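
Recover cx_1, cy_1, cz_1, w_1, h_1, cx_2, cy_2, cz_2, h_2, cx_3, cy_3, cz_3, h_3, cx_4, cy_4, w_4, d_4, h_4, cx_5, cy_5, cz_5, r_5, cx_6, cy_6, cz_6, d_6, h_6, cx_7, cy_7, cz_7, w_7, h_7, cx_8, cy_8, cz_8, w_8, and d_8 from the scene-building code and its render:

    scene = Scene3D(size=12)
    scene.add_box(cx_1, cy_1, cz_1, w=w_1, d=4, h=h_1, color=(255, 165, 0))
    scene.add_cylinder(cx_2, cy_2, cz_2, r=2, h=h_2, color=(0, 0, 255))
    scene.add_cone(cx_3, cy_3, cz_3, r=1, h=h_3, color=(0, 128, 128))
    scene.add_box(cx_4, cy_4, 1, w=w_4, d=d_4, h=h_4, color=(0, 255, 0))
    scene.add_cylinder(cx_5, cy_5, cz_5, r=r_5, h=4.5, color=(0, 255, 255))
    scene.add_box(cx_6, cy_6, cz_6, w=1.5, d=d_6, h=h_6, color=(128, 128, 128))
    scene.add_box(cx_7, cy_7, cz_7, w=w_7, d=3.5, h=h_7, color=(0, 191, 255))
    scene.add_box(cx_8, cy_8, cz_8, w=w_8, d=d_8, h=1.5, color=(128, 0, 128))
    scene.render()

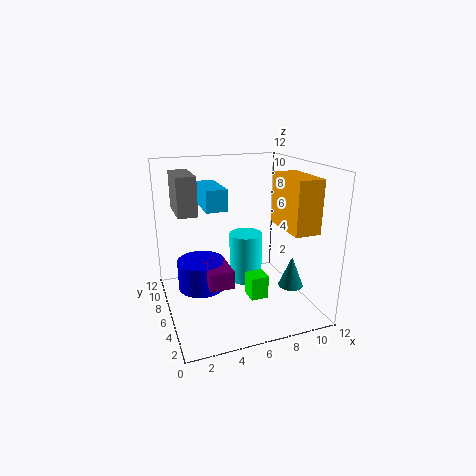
cx_1 = 8.5; cy_1 = 1; cz_1 = 7.5; w_1 = 2; h_1 = 4; cx_2 = 3; cy_2 = 7; cz_2 = 1.5; h_2 = 2.5; cx_3 = 9.5; cy_3 = 3; cz_3 = 2.5; h_3 = 2.5; cx_4 = 6.5; cy_4 = 4; w_4 = 1.5; d_4 = 1.5; h_4 = 2; cx_5 = 7.5; cy_5 = 8; cz_5 = 1; r_5 = 1.5; cx_6 = 1; cy_6 = 5; cz_6 = 8.5; d_6 = 3.5; h_6 = 3; cx_7 = 2.5; cy_7 = 2.5; cz_7 = 9.5; w_7 = 1.5; h_7 = 1.5; cx_8 = 3; cy_8 = 4; cz_8 = 2.5; w_8 = 2; d_8 = 3.5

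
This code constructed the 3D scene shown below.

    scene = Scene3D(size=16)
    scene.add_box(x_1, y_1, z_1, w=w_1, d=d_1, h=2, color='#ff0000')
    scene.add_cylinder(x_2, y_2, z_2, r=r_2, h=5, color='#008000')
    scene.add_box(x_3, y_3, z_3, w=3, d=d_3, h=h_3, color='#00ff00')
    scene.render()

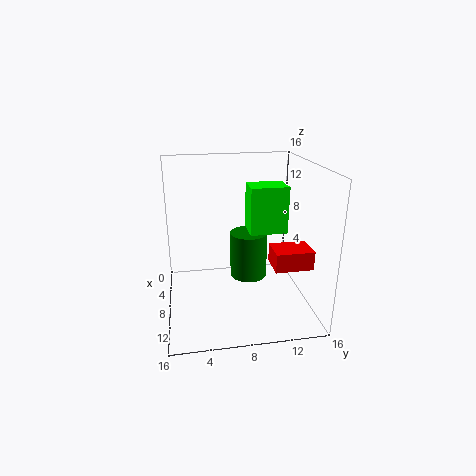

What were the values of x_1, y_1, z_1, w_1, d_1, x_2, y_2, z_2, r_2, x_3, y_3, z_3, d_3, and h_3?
x_1 = 10; y_1 = 11; z_1 = 6; w_1 = 3; d_1 = 4; x_2 = 9; y_2 = 9; z_2 = 4; r_2 = 2; x_3 = 7; y_3 = 9; z_3 = 9; d_3 = 4; h_3 = 5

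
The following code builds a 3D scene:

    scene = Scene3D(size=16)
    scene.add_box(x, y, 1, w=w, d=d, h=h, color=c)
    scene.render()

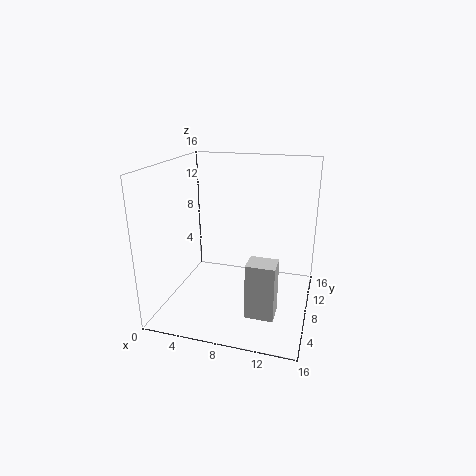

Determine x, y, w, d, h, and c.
x = 10
y = 3.5
w = 3
d = 2.5
h = 6
c = 'lightgray'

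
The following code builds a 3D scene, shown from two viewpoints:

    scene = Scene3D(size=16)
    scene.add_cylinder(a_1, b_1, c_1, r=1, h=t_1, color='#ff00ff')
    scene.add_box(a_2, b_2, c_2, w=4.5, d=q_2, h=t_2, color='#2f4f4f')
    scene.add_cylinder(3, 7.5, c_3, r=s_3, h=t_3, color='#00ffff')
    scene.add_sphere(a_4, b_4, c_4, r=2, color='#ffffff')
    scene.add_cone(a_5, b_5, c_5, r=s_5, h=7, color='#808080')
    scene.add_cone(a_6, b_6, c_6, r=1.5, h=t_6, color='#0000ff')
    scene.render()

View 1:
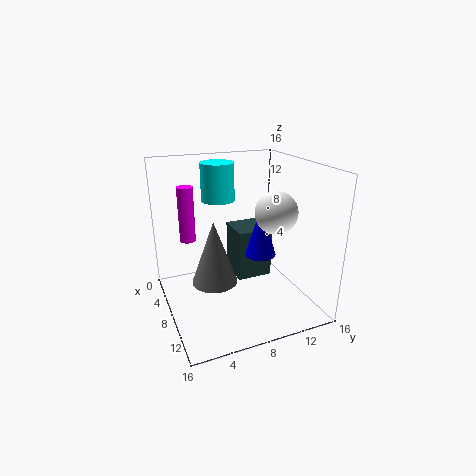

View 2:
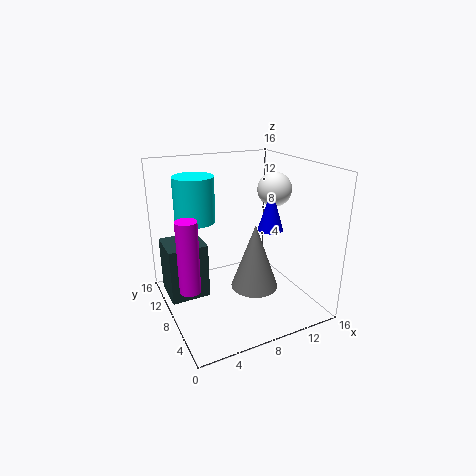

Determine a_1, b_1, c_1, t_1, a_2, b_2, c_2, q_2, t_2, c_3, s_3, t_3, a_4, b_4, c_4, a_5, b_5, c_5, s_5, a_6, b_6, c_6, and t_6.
a_1 = 1, b_1 = 4, c_1 = 5.5, t_1 = 7, a_2 = 0.5, b_2 = 9.5, c_2 = 0.5, q_2 = 4.5, t_2 = 6.5, c_3 = 11, s_3 = 2, t_3 = 4.5, a_4 = 13.5, b_4 = 9.5, c_4 = 12.5, a_5 = 8.5, b_5 = 5, c_5 = 3.5, s_5 = 2.5, a_6 = 12.5, b_6 = 8.5, c_6 = 8, t_6 = 5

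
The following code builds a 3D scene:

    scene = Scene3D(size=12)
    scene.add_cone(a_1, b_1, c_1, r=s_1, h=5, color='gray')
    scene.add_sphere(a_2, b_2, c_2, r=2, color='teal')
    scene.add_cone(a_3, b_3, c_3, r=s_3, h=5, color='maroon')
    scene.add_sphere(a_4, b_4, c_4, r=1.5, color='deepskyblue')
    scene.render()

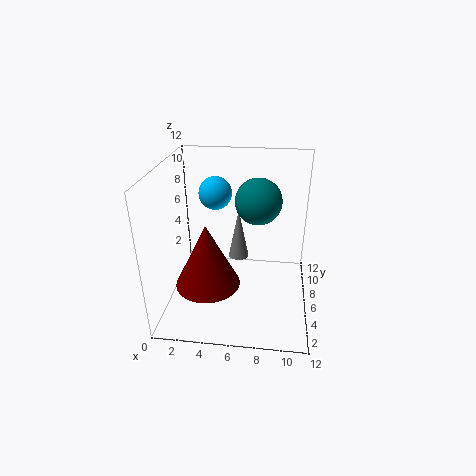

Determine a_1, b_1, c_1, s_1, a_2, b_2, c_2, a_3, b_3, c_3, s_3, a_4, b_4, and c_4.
a_1 = 5.5, b_1 = 10.5, c_1 = 1.5, s_1 = 1, a_2 = 7.5, b_2 = 8, c_2 = 8.5, a_3 = 4, b_3 = 3, c_3 = 3.5, s_3 = 2.5, a_4 = 3.5, b_4 = 9.5, c_4 = 8.5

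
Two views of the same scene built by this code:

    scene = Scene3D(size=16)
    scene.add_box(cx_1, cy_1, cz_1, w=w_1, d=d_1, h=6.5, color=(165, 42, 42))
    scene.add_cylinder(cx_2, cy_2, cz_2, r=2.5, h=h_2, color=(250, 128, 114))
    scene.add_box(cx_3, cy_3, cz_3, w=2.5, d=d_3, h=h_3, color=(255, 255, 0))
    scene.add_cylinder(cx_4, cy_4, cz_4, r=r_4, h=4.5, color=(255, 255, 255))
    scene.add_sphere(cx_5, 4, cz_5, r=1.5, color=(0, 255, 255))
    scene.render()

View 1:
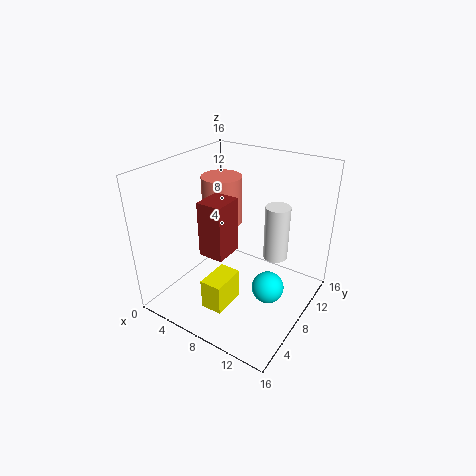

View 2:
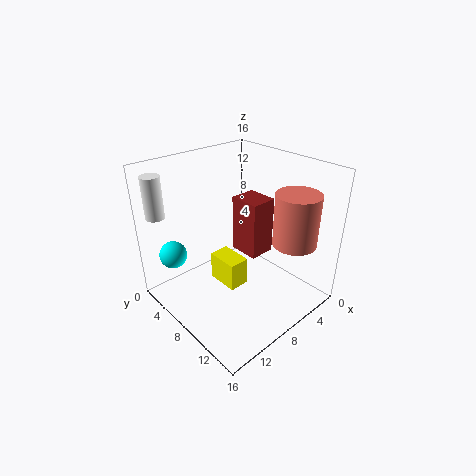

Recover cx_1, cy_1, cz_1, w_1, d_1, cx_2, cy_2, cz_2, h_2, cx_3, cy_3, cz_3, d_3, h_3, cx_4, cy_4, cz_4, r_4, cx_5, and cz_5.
cx_1 = 4
cy_1 = 6
cz_1 = 5.5
w_1 = 3
d_1 = 3.5
cx_2 = 3
cy_2 = 12
cz_2 = 7
h_2 = 6
cx_3 = 6
cy_3 = 3.5
cz_3 = 0.5
d_3 = 4
h_3 = 3.5
cx_4 = 15
cy_4 = 3
cz_4 = 11
r_4 = 1
cx_5 = 14
cz_5 = 6.5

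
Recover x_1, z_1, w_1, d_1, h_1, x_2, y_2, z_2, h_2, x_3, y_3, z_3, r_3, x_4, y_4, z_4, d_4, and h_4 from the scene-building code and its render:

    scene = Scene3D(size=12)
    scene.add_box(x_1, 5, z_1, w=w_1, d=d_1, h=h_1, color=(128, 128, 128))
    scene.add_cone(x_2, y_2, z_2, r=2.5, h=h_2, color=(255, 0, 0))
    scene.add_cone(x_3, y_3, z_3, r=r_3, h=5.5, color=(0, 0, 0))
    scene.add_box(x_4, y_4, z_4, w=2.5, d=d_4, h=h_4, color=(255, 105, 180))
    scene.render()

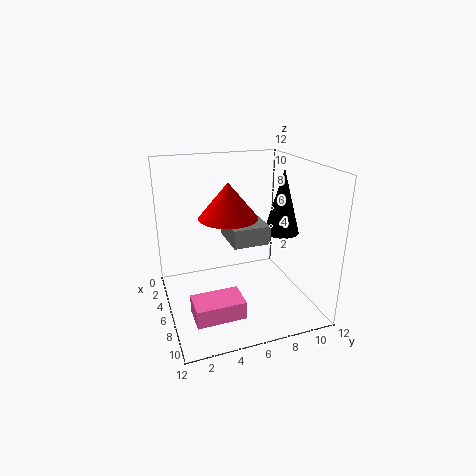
x_1 = 4.5
z_1 = 6
w_1 = 3.5
d_1 = 3
h_1 = 1.5
x_2 = 5
y_2 = 5.5
z_2 = 7.5
h_2 = 3
x_3 = 6
y_3 = 10
z_3 = 6
r_3 = 1.5
x_4 = 7
y_4 = 1.5
z_4 = 0.5
d_4 = 4
h_4 = 1.5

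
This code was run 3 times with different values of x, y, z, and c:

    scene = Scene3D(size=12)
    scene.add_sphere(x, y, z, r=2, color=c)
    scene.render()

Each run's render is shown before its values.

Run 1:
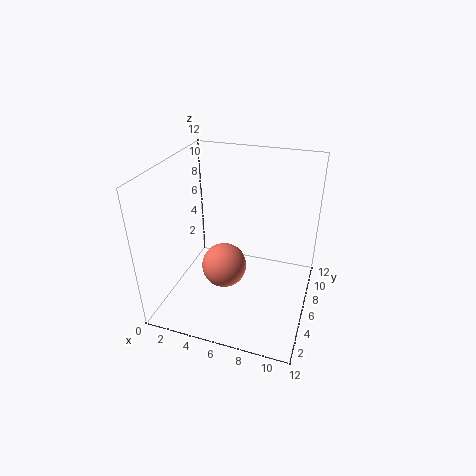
x = 4.5, y = 6.5, z = 2.5, c = 'salmon'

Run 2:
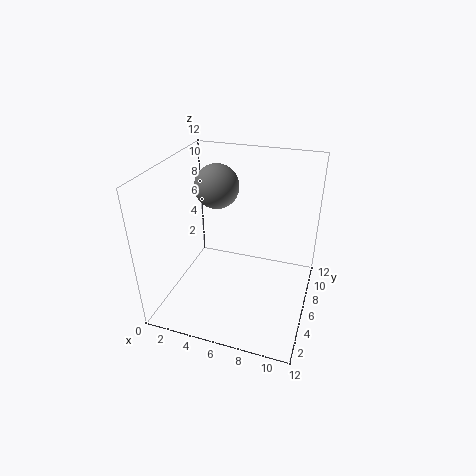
x = 3, y = 9, z = 9, c = 'gray'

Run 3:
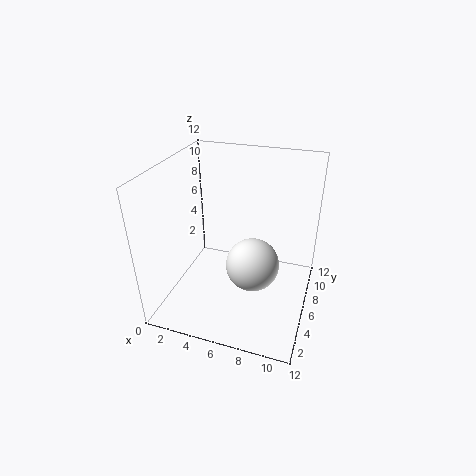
x = 8, y = 3.5, z = 5.5, c = 'white'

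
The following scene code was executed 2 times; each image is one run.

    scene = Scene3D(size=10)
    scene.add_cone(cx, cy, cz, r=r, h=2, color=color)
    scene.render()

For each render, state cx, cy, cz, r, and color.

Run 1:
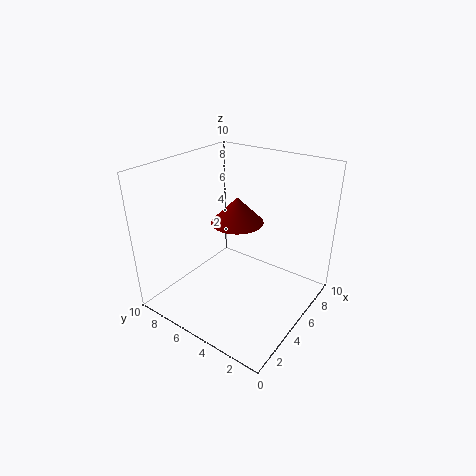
cx = 7
cy = 6.5
cz = 5
r = 2
color = 'maroon'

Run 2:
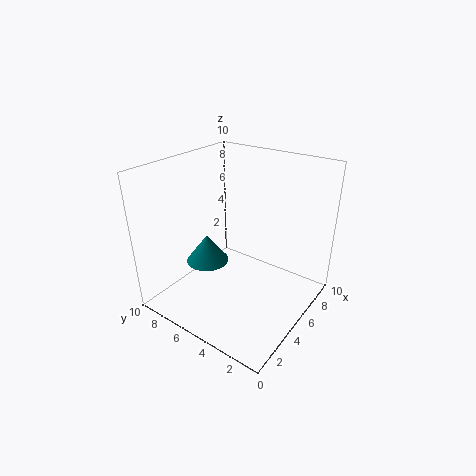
cx = 4
cy = 7
cz = 3
r = 1.5
color = 'teal'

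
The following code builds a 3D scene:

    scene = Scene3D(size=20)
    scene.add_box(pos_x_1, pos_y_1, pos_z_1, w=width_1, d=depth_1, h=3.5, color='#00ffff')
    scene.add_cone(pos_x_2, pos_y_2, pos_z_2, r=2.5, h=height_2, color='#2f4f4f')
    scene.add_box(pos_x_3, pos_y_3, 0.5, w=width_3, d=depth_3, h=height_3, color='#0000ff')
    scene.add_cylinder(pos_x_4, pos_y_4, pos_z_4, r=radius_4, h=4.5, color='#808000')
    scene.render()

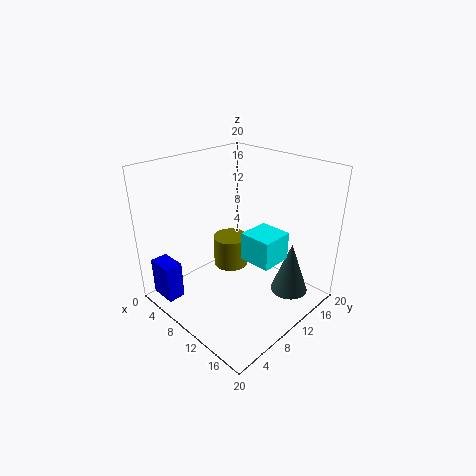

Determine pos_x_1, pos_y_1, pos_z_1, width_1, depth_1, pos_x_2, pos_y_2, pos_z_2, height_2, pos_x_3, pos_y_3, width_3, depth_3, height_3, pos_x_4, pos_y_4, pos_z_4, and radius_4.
pos_x_1 = 14
pos_y_1 = 6.5
pos_z_1 = 10
width_1 = 4
depth_1 = 4
pos_x_2 = 17
pos_y_2 = 13
pos_z_2 = 3.5
height_2 = 7
pos_x_3 = 0.5
pos_y_3 = 1.5
width_3 = 4
depth_3 = 2.5
height_3 = 5.5
pos_x_4 = 7.5
pos_y_4 = 11
pos_z_4 = 4.5
radius_4 = 2.5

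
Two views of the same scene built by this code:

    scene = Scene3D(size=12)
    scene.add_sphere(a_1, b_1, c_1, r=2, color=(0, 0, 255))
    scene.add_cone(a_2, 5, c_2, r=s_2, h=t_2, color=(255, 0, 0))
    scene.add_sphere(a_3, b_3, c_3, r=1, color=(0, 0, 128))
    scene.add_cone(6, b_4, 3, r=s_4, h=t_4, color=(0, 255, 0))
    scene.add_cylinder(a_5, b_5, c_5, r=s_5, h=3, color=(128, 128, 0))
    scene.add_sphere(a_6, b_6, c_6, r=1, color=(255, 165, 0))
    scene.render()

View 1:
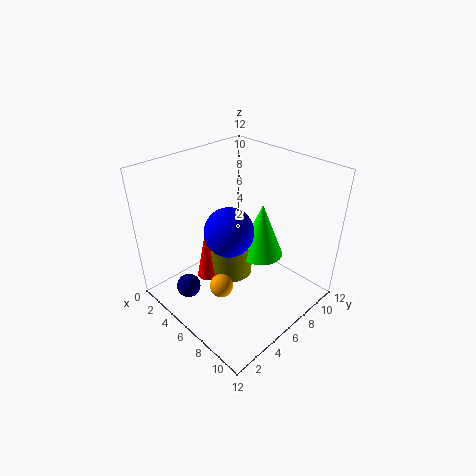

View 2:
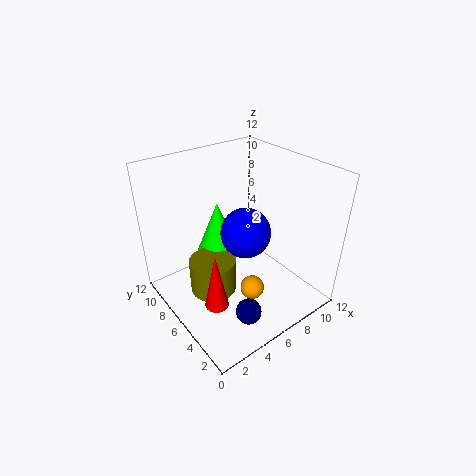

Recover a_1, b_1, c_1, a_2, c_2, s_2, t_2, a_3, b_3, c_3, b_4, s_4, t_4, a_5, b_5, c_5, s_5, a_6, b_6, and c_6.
a_1 = 6
b_1 = 5
c_1 = 7
a_2 = 3
c_2 = 1
s_2 = 1
t_2 = 5
a_3 = 4
b_3 = 2
c_3 = 2
b_4 = 9
s_4 = 2
t_4 = 5
a_5 = 4
b_5 = 7
c_5 = 1
s_5 = 2
a_6 = 6
b_6 = 4
c_6 = 2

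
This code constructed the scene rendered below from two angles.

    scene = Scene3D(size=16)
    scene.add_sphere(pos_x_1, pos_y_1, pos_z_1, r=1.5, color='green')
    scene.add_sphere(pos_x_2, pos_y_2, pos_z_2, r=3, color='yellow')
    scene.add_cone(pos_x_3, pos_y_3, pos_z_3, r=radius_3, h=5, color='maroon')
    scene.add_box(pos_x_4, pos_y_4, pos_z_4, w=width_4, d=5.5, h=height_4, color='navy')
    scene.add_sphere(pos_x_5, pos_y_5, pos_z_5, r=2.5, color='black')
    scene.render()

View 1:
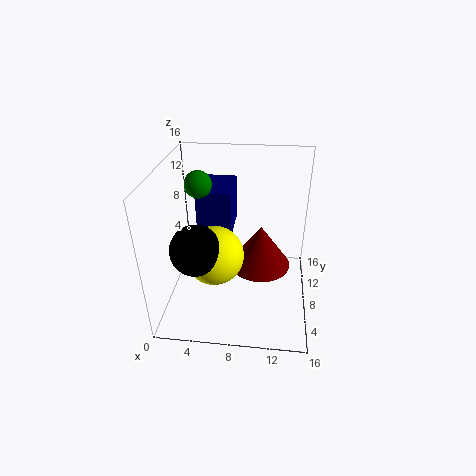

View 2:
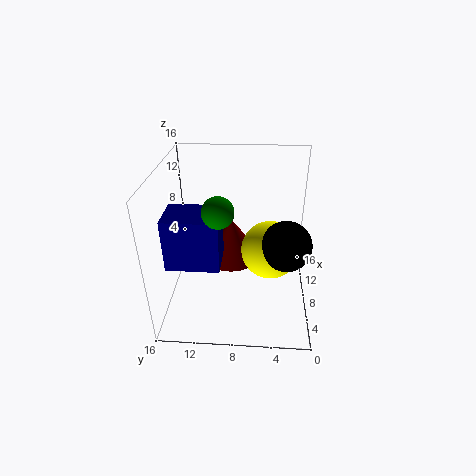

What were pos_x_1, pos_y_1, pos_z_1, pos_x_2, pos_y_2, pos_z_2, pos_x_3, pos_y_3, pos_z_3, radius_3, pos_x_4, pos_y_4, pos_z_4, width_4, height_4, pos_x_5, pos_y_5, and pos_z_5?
pos_x_1 = 3.5; pos_y_1 = 9.5; pos_z_1 = 13.5; pos_x_2 = 6; pos_y_2 = 4.5; pos_z_2 = 8; pos_x_3 = 10.5; pos_y_3 = 9; pos_z_3 = 4; radius_3 = 3.5; pos_x_4 = 3; pos_y_4 = 9.5; pos_z_4 = 7; width_4 = 4; height_4 = 5.5; pos_x_5 = 4.5; pos_y_5 = 3; pos_z_5 = 9.5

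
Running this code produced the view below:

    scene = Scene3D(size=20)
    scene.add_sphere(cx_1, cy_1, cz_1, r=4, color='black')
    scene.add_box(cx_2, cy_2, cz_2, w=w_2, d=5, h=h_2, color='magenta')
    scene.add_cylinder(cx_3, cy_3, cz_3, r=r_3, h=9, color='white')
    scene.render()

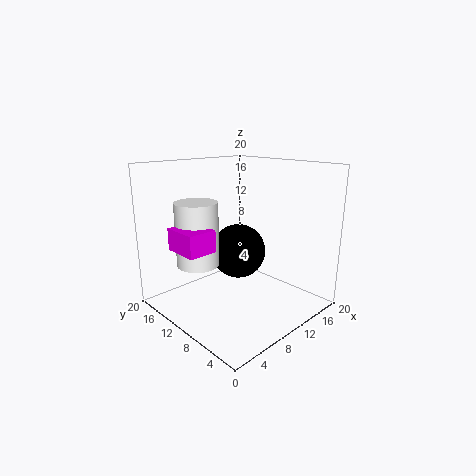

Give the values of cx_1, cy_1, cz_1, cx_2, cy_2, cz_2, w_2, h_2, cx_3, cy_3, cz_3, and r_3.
cx_1 = 12; cy_1 = 12; cz_1 = 7; cx_2 = 2; cy_2 = 10; cz_2 = 9; w_2 = 4; h_2 = 3; cx_3 = 6; cy_3 = 14; cz_3 = 6; r_3 = 3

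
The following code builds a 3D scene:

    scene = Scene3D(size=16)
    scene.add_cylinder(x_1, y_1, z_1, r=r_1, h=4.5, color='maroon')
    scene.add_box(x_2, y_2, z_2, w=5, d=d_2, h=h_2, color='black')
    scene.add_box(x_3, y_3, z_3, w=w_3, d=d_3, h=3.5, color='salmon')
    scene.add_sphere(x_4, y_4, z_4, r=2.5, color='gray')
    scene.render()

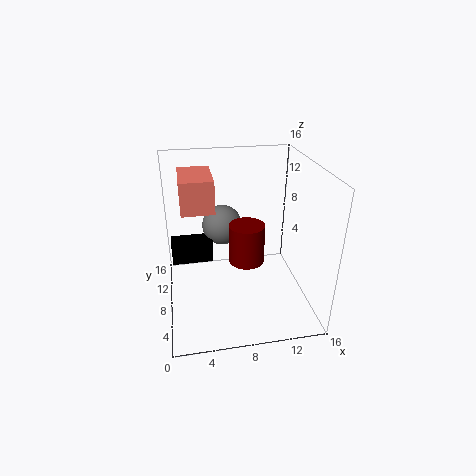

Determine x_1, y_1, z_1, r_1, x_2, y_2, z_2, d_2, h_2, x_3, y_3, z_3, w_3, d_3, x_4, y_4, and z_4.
x_1 = 9
y_1 = 8
z_1 = 5
r_1 = 2
x_2 = 0.5
y_2 = 11.5
z_2 = 3
d_2 = 2
h_2 = 3
x_3 = 2
y_3 = 7
z_3 = 11.5
w_3 = 3.5
d_3 = 5.5
x_4 = 7
y_4 = 13.5
z_4 = 7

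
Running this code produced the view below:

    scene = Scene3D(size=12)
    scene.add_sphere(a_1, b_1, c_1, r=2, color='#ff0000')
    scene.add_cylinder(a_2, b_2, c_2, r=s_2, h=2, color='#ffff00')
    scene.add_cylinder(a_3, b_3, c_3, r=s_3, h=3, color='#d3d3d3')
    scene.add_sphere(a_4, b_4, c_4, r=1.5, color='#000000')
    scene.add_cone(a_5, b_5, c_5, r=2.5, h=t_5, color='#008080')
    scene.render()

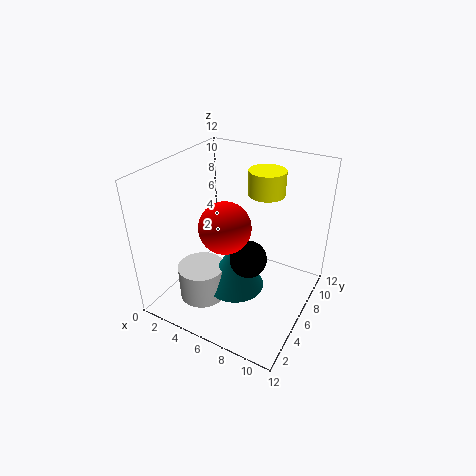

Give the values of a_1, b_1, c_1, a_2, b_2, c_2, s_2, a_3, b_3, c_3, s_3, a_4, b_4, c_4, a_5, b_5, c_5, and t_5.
a_1 = 6; b_1 = 4; c_1 = 8; a_2 = 7.5; b_2 = 8; c_2 = 9.5; s_2 = 1.5; a_3 = 3.5; b_3 = 4; c_3 = 0.5; s_3 = 2; a_4 = 7.5; b_4 = 5; c_4 = 5; a_5 = 6; b_5 = 5.5; c_5 = 1.5; t_5 = 4.5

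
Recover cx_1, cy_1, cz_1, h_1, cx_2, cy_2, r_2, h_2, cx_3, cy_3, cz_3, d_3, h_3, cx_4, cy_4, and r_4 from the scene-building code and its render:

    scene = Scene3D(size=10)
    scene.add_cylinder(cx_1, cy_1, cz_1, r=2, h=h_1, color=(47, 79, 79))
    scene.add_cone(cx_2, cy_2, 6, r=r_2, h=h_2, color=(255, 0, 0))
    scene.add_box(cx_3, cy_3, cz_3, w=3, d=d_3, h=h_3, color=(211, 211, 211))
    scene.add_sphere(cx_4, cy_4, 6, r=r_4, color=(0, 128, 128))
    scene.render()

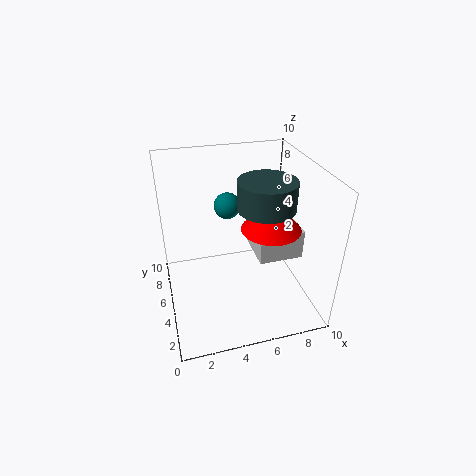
cx_1 = 7
cy_1 = 5
cz_1 = 7
h_1 = 2
cx_2 = 7
cy_2 = 4
r_2 = 2
h_2 = 2
cx_3 = 6
cy_3 = 3
cz_3 = 4
d_3 = 3
h_3 = 2
cx_4 = 5
cy_4 = 8
r_4 = 1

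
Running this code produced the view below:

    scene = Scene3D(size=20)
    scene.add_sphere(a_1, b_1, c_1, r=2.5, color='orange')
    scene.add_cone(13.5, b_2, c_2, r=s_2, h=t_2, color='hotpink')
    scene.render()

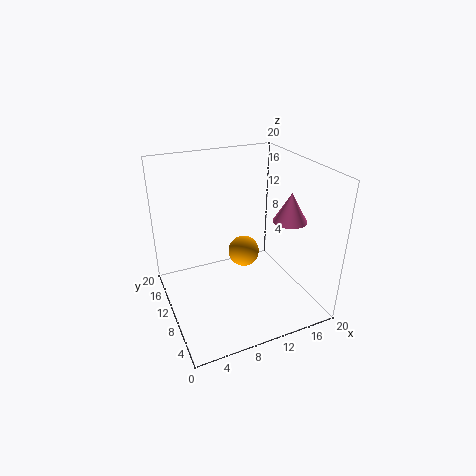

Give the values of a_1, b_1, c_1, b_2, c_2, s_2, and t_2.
a_1 = 13.5; b_1 = 15.5; c_1 = 4; b_2 = 3; c_2 = 15; s_2 = 2; t_2 = 3.5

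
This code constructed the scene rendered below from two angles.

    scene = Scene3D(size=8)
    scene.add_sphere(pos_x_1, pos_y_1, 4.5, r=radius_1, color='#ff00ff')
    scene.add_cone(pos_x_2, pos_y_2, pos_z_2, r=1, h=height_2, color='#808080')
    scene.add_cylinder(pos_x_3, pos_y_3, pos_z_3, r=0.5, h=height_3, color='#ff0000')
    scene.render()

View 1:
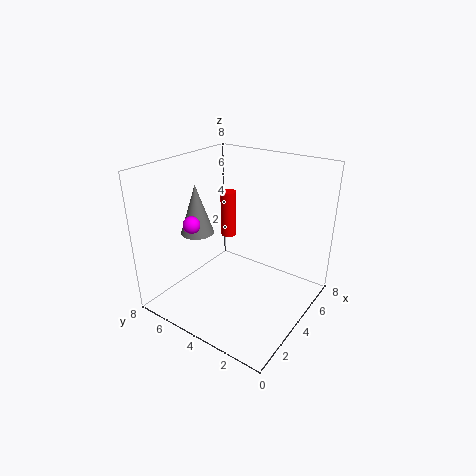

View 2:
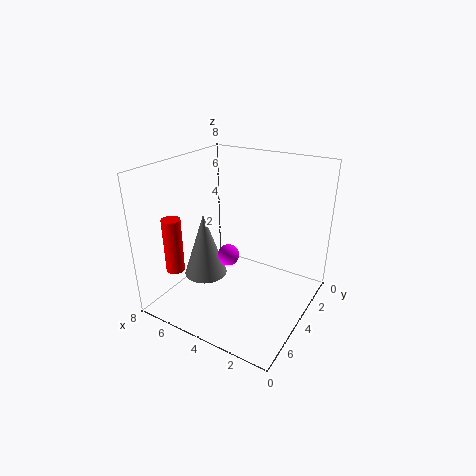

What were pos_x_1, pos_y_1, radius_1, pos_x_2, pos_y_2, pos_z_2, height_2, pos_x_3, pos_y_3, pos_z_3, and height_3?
pos_x_1 = 3
pos_y_1 = 6.5
radius_1 = 0.5
pos_x_2 = 4
pos_y_2 = 7
pos_z_2 = 3.5
height_2 = 3
pos_x_3 = 6.5
pos_y_3 = 6.5
pos_z_3 = 2.5
height_3 = 3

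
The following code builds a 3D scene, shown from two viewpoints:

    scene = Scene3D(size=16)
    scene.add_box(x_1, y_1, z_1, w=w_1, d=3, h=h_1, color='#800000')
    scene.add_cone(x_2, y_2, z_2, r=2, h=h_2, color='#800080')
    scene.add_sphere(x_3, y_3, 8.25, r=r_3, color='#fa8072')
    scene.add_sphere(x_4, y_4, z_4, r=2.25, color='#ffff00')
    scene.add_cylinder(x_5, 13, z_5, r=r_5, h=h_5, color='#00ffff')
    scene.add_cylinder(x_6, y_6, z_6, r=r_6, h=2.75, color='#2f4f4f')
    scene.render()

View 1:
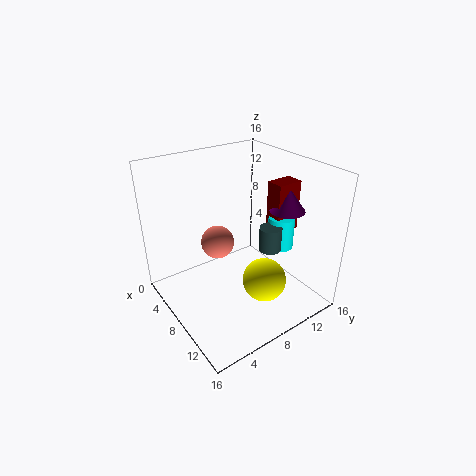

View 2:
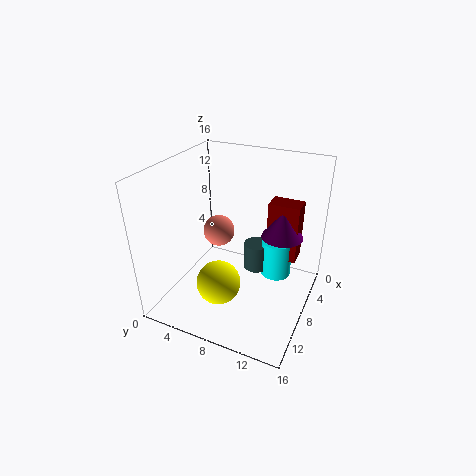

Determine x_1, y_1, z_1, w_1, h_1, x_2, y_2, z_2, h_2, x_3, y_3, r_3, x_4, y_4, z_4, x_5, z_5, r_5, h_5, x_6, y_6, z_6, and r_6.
x_1 = 8, y_1 = 12, z_1 = 8, w_1 = 2, h_1 = 5.75, x_2 = 9.75, y_2 = 13.5, z_2 = 10.5, h_2 = 2.75, x_3 = 7.75, y_3 = 5.5, r_3 = 1.75, x_4 = 12.75, y_4 = 8, z_4 = 5.25, x_5 = 9.5, z_5 = 6, r_5 = 1.5, h_5 = 3.75, x_6 = 10, y_6 = 11, z_6 = 6.5, r_6 = 1.25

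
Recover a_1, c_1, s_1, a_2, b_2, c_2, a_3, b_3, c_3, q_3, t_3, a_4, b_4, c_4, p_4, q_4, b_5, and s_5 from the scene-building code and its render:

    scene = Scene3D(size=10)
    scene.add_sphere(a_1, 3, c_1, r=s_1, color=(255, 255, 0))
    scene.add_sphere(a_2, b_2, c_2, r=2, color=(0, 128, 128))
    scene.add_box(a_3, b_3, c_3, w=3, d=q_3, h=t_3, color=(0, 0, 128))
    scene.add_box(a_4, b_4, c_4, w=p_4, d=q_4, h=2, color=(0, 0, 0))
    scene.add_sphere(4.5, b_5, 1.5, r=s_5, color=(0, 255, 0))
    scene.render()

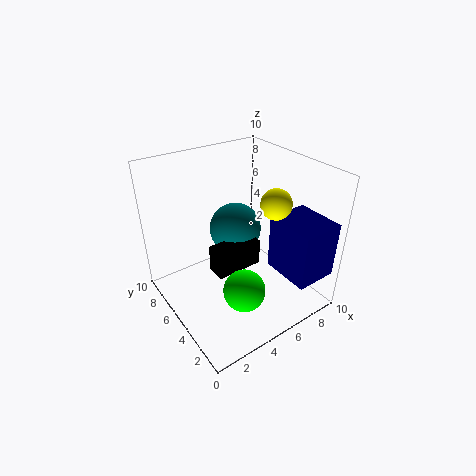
a_1 = 6.5, c_1 = 8, s_1 = 1, a_2 = 6.5, b_2 = 7.5, c_2 = 4, a_3 = 7, b_3 = 0.5, c_3 = 2.5, q_3 = 3.5, t_3 = 4, a_4 = 3.5, b_4 = 5, c_4 = 2, p_4 = 3.5, q_4 = 1.5, b_5 = 3.5, s_5 = 1.5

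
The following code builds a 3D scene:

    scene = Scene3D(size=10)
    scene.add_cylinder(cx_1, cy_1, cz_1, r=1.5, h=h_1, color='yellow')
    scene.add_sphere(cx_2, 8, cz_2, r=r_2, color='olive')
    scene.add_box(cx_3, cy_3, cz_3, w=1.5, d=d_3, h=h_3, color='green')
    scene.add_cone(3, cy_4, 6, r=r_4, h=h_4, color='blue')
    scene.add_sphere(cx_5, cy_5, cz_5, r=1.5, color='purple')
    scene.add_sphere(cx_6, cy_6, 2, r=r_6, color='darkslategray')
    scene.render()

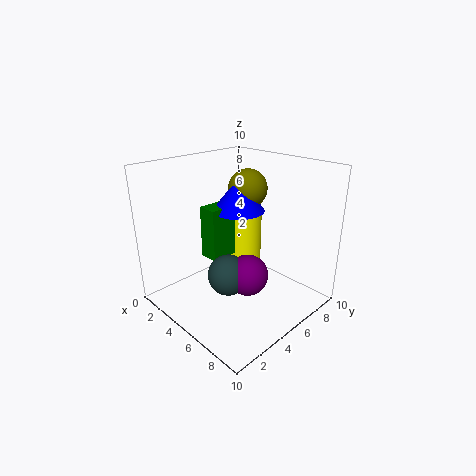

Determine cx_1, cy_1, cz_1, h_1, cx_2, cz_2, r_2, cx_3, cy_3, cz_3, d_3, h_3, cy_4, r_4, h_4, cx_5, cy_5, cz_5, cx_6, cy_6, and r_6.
cx_1 = 2.5; cy_1 = 8; cz_1 = 0.5; h_1 = 5; cx_2 = 3; cz_2 = 7.5; r_2 = 1.5; cx_3 = 1.5; cy_3 = 4.5; cz_3 = 2.5; d_3 = 2.5; h_3 = 4; cy_4 = 7; r_4 = 2; h_4 = 2.5; cx_5 = 5.5; cy_5 = 5.5; cz_5 = 2; cx_6 = 4.5; cy_6 = 4.5; r_6 = 1.5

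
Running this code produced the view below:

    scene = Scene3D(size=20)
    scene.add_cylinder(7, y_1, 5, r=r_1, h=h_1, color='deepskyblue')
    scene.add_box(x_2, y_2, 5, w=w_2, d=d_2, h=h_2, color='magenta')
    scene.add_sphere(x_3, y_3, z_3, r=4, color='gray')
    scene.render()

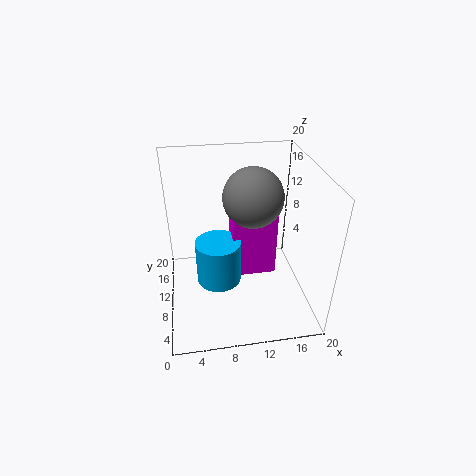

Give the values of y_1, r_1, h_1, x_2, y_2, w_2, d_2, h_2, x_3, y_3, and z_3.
y_1 = 8; r_1 = 3; h_1 = 6; x_2 = 9; y_2 = 8; w_2 = 6; d_2 = 4; h_2 = 9; x_3 = 12; y_3 = 10; z_3 = 16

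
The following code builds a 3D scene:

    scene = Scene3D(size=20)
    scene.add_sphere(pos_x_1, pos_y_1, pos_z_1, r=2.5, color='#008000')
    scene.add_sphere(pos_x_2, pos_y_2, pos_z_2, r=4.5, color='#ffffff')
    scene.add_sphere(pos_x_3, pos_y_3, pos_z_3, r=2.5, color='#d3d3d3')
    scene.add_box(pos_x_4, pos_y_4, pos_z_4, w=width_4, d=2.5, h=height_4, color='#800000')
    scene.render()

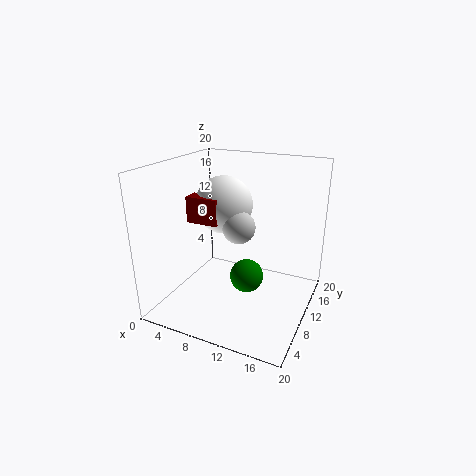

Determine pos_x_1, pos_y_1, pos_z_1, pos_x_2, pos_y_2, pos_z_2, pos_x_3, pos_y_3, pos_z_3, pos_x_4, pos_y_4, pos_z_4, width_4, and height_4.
pos_x_1 = 10.5
pos_y_1 = 12
pos_z_1 = 3
pos_x_2 = 5
pos_y_2 = 15.5
pos_z_2 = 12.5
pos_x_3 = 8.5
pos_y_3 = 13.5
pos_z_3 = 10
pos_x_4 = 1
pos_y_4 = 11
pos_z_4 = 10.5
width_4 = 5
height_4 = 4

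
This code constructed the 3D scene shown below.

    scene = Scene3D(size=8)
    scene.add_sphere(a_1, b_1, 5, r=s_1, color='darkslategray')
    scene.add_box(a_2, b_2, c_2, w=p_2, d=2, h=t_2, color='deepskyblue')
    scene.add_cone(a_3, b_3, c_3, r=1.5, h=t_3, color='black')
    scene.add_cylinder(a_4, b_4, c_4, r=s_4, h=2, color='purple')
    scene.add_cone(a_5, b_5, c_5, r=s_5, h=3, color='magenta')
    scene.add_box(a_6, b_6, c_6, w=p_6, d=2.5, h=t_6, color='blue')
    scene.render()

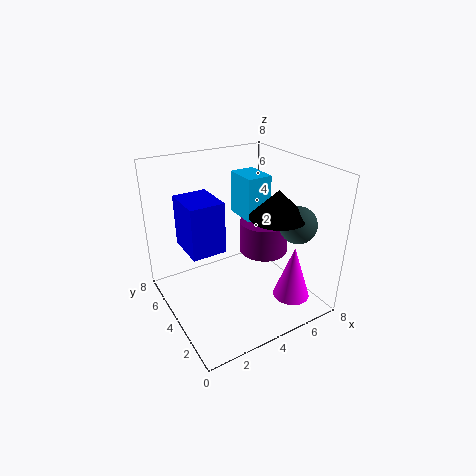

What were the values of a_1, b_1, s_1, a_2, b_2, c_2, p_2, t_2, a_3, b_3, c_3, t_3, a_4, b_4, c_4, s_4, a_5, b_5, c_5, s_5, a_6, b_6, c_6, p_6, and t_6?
a_1 = 6.5
b_1 = 2
s_1 = 1
a_2 = 5
b_2 = 4.5
c_2 = 4.5
p_2 = 1.5
t_2 = 2.5
a_3 = 5.5
b_3 = 2.5
c_3 = 5.5
t_3 = 1.5
a_4 = 6.5
b_4 = 5
c_4 = 2
s_4 = 1.5
a_5 = 6
b_5 = 1.5
c_5 = 1
s_5 = 1
a_6 = 1.5
b_6 = 4.5
c_6 = 3
p_6 = 2
t_6 = 3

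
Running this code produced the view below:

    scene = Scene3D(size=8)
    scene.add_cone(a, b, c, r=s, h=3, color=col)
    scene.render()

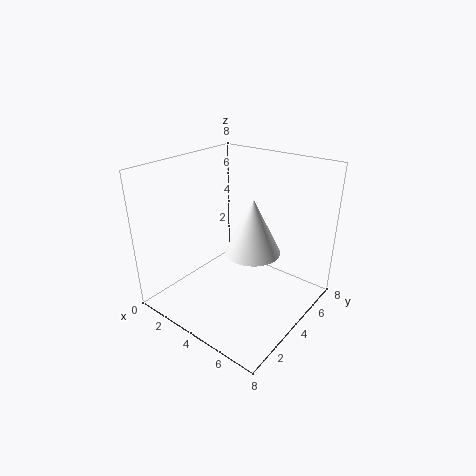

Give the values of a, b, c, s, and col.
a = 5
b = 4
c = 3.5
s = 1.5
col = 'white'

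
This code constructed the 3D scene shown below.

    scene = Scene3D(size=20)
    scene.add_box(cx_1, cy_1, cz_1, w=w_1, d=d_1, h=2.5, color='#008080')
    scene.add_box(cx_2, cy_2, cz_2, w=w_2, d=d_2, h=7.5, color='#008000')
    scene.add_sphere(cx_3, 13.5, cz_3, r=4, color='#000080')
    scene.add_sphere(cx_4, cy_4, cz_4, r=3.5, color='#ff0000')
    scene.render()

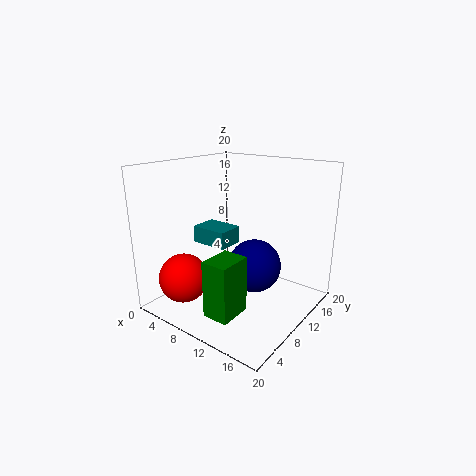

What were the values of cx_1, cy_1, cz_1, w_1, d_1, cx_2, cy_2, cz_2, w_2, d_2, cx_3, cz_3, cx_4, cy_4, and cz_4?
cx_1 = 2.5; cy_1 = 9; cz_1 = 8; w_1 = 5.5; d_1 = 4; cx_2 = 10.5; cy_2 = 2; cz_2 = 2; w_2 = 3.5; d_2 = 4.5; cx_3 = 10.5; cz_3 = 4.5; cx_4 = 4; cy_4 = 5; cz_4 = 4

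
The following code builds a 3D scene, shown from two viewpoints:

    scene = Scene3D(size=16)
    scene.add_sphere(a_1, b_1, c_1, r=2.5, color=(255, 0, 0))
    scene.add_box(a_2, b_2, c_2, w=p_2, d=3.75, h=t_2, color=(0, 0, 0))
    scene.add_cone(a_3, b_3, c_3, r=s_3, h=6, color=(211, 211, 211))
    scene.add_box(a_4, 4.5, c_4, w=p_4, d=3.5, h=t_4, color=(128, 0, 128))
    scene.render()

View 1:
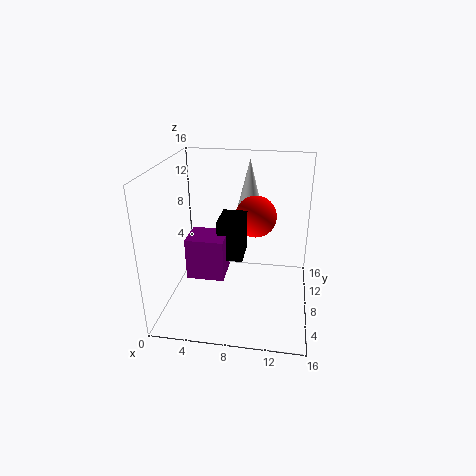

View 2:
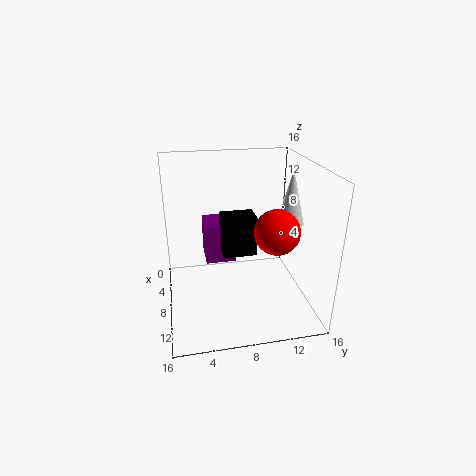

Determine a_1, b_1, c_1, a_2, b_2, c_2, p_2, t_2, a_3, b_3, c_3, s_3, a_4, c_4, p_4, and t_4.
a_1 = 9.5
b_1 = 12
c_1 = 9
a_2 = 6
b_2 = 6.25
c_2 = 6
p_2 = 2.75
t_2 = 4.5
a_3 = 8.5
b_3 = 13.75
c_3 = 9.5
s_3 = 1.5
a_4 = 3
c_4 = 4.5
p_4 = 4
t_4 = 4.5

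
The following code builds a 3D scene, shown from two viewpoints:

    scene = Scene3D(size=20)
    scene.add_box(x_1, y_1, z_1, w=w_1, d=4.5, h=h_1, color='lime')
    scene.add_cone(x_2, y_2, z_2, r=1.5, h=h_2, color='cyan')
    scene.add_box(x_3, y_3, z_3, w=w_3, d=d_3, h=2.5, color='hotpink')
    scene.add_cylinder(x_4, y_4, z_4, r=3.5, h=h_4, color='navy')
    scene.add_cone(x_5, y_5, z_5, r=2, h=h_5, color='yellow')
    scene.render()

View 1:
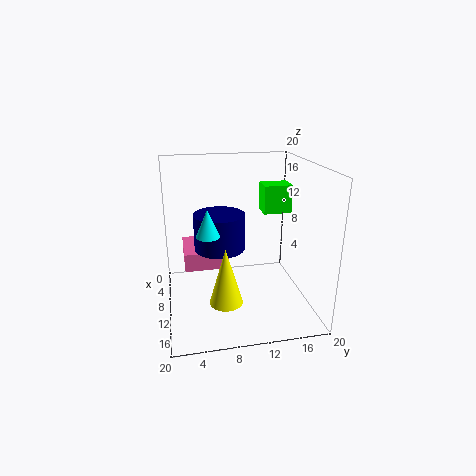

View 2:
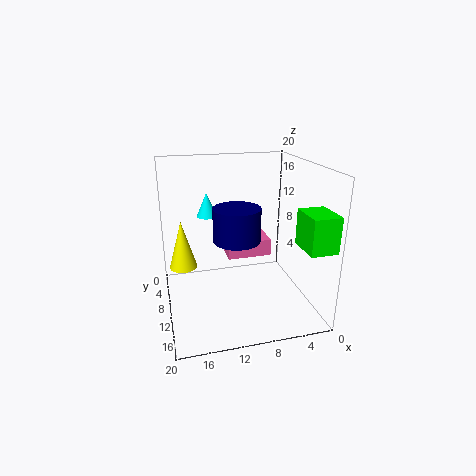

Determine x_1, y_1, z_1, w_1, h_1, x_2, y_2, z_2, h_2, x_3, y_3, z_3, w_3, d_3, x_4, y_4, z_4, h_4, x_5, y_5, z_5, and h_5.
x_1 = 0.5, y_1 = 15.5, z_1 = 11, w_1 = 3.5, h_1 = 4.5, x_2 = 13.5, y_2 = 5.5, z_2 = 12, h_2 = 3.5, x_3 = 4.5, y_3 = 2.5, z_3 = 6, w_3 = 6.5, d_3 = 6, x_4 = 9.5, y_4 = 7.5, z_4 = 8.5, h_4 = 5, x_5 = 17.5, y_5 = 7, z_5 = 5, h_5 = 7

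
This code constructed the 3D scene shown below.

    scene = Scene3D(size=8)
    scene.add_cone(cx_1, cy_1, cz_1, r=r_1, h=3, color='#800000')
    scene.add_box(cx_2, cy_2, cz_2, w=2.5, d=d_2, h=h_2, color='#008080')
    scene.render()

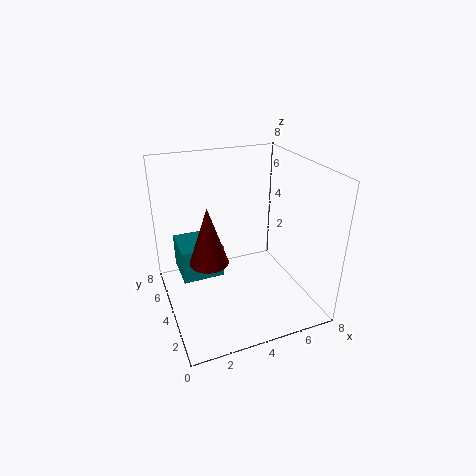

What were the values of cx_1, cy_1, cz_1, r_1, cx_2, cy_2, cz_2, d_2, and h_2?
cx_1 = 2; cy_1 = 3; cz_1 = 3.5; r_1 = 1; cx_2 = 1; cy_2 = 5; cz_2 = 1; d_2 = 2.5; h_2 = 2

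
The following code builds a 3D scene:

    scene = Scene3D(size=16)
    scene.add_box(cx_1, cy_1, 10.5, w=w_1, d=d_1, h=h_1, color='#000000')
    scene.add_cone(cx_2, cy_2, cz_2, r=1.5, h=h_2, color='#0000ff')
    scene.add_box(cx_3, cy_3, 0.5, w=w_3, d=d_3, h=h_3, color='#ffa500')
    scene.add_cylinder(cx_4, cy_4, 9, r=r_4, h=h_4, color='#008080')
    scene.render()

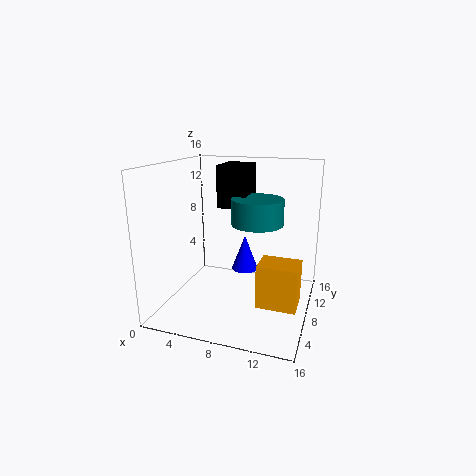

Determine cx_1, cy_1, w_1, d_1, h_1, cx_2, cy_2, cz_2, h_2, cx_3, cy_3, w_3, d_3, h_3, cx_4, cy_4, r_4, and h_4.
cx_1 = 4.5
cy_1 = 10.5
w_1 = 3.5
d_1 = 4.5
h_1 = 5
cx_2 = 8.5
cy_2 = 9
cz_2 = 4
h_2 = 4
cx_3 = 10.5
cy_3 = 6.5
w_3 = 4.5
d_3 = 3.5
h_3 = 5
cx_4 = 9.5
cy_4 = 10.5
r_4 = 3
h_4 = 3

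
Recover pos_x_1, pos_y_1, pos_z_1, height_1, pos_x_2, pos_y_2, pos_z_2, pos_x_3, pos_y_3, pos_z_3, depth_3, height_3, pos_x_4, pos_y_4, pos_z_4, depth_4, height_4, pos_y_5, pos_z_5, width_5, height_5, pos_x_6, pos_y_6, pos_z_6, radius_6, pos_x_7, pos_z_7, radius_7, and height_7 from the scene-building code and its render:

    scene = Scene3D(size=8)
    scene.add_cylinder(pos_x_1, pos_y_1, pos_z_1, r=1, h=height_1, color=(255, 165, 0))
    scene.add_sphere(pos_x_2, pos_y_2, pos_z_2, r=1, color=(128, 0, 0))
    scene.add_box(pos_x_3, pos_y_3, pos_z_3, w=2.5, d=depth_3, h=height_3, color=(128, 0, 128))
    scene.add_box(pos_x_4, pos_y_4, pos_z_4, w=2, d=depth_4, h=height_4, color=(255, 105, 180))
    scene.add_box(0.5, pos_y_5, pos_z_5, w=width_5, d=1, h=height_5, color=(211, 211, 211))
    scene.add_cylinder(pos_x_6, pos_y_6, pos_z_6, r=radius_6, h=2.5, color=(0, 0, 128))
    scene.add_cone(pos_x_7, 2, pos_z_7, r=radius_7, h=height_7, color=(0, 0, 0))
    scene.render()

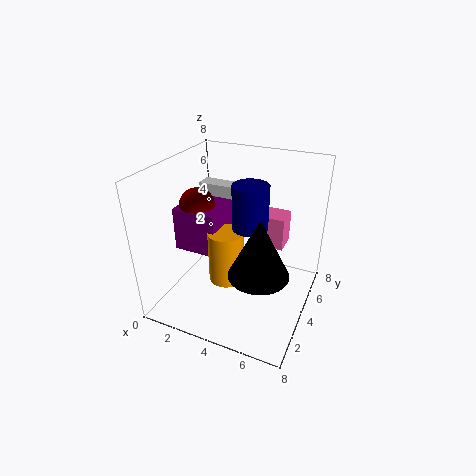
pos_x_1 = 3.5; pos_y_1 = 3.5; pos_z_1 = 1.5; height_1 = 3; pos_x_2 = 1.5; pos_y_2 = 4; pos_z_2 = 5.5; pos_x_3 = 0.5; pos_y_3 = 3; pos_z_3 = 3; depth_3 = 2.5; height_3 = 2.5; pos_x_4 = 4; pos_y_4 = 6; pos_z_4 = 2.5; depth_4 = 1.5; height_4 = 2; pos_y_5 = 6; pos_z_5 = 4.5; width_5 = 2.5; height_5 = 1.5; pos_x_6 = 4.5; pos_y_6 = 4.5; pos_z_6 = 4.5; radius_6 = 1; pos_x_7 = 6; pos_z_7 = 3.5; radius_7 = 1.5; height_7 = 3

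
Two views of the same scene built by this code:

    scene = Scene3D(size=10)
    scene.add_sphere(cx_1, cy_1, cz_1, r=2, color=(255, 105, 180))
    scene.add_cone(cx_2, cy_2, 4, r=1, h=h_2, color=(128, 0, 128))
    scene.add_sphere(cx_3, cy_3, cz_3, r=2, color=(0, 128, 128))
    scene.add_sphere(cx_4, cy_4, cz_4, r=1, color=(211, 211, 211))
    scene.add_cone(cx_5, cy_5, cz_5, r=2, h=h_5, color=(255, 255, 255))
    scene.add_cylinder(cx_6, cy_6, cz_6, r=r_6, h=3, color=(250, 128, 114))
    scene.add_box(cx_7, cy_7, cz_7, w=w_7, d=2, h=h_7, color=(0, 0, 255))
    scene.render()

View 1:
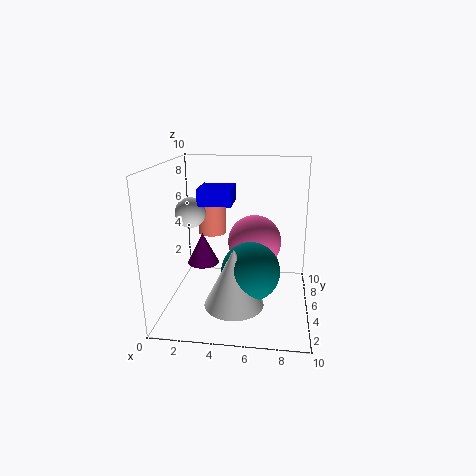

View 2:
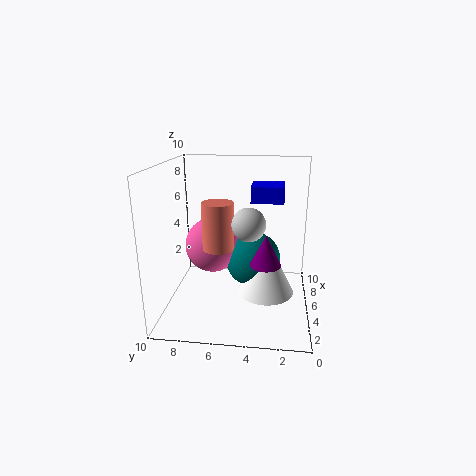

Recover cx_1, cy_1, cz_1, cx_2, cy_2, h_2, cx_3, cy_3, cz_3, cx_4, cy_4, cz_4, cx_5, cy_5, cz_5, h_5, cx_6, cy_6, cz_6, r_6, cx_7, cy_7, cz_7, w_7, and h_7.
cx_1 = 6; cy_1 = 7; cz_1 = 4; cx_2 = 3; cy_2 = 3; h_2 = 2; cx_3 = 6; cy_3 = 4; cz_3 = 3; cx_4 = 2; cy_4 = 4; cz_4 = 7; cx_5 = 5; cy_5 = 3; cz_5 = 1; h_5 = 4; cx_6 = 3; cy_6 = 6; cz_6 = 5; r_6 = 1; cx_7 = 3; cy_7 = 2; cz_7 = 8; w_7 = 2; h_7 = 1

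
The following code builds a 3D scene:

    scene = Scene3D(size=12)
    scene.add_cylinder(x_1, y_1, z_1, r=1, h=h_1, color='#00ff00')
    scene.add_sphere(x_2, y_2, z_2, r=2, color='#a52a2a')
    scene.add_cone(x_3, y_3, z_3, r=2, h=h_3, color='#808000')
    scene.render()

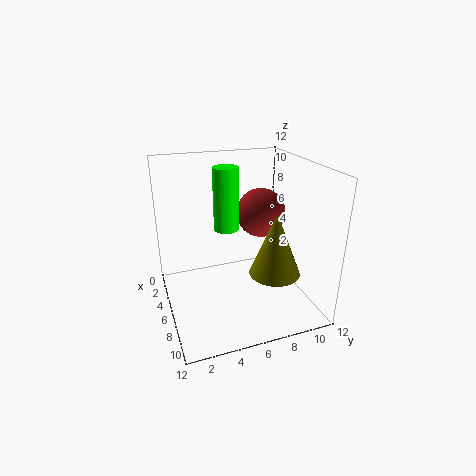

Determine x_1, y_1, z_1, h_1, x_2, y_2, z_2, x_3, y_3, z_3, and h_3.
x_1 = 6, y_1 = 5, z_1 = 7, h_1 = 5, x_2 = 6, y_2 = 8, z_2 = 8, x_3 = 9, y_3 = 8, z_3 = 4, h_3 = 5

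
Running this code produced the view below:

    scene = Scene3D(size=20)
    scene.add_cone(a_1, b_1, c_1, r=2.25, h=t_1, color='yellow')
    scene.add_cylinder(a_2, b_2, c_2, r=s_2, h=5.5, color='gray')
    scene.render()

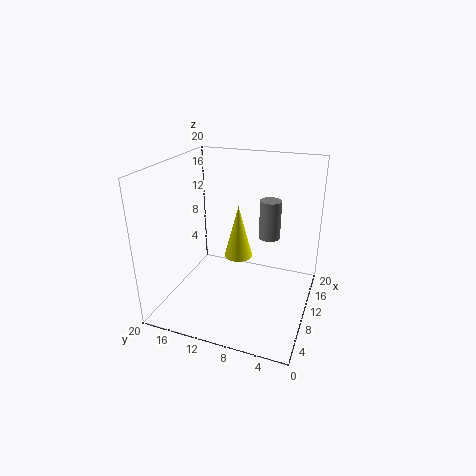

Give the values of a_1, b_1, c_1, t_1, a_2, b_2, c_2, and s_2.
a_1 = 15.5, b_1 = 12, c_1 = 4, t_1 = 8.5, a_2 = 12.75, b_2 = 6.25, c_2 = 9.5, s_2 = 1.5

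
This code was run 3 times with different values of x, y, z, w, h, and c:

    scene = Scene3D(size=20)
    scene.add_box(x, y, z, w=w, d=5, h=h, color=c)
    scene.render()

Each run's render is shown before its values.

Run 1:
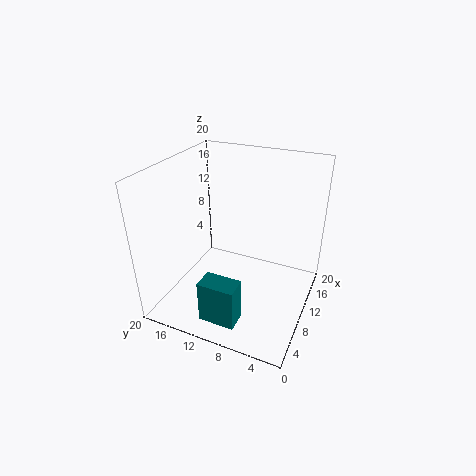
x = 2.5; y = 7.5; z = 0.5; w = 3; h = 6; c = 'teal'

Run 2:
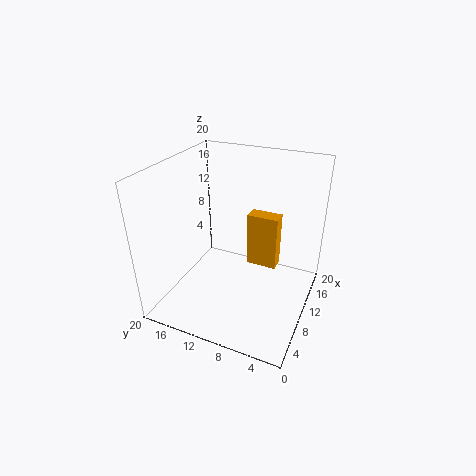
x = 17; y = 6.5; z = 1; w = 2.5; h = 9; c = 'orange'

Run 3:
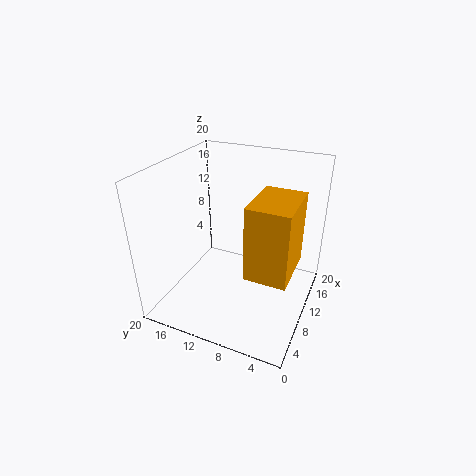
x = 2.5; y = 1; z = 9.5; w = 7; h = 9; c = 'orange'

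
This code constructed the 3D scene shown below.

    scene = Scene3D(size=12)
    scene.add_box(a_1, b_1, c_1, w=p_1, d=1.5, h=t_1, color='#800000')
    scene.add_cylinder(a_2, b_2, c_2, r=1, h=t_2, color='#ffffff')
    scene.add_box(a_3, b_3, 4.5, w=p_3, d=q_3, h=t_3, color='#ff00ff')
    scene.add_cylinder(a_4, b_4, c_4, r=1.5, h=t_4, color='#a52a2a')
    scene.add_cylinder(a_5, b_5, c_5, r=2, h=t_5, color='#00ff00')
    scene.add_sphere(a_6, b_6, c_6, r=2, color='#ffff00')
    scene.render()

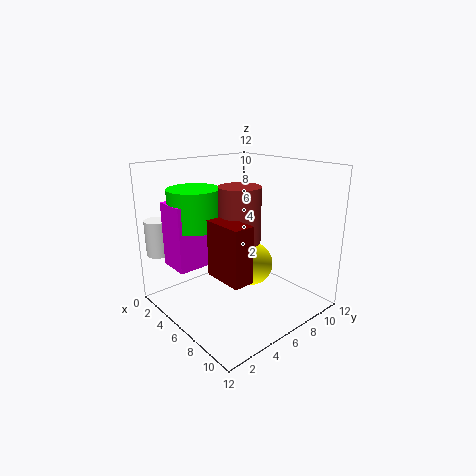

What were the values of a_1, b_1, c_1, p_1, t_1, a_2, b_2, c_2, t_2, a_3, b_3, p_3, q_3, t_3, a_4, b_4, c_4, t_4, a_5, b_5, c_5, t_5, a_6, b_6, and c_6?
a_1 = 8, b_1 = 1.5, c_1 = 5, p_1 = 3, t_1 = 4, a_2 = 1.5, b_2 = 1, c_2 = 4.5, t_2 = 3, a_3 = 3.5, b_3 = 0.5, p_3 = 2.5, q_3 = 3.5, t_3 = 5, a_4 = 8.5, b_4 = 4, c_4 = 7, t_4 = 4, a_5 = 5, b_5 = 2.5, c_5 = 7.5, t_5 = 3, a_6 = 5, b_6 = 8.5, c_6 = 2.5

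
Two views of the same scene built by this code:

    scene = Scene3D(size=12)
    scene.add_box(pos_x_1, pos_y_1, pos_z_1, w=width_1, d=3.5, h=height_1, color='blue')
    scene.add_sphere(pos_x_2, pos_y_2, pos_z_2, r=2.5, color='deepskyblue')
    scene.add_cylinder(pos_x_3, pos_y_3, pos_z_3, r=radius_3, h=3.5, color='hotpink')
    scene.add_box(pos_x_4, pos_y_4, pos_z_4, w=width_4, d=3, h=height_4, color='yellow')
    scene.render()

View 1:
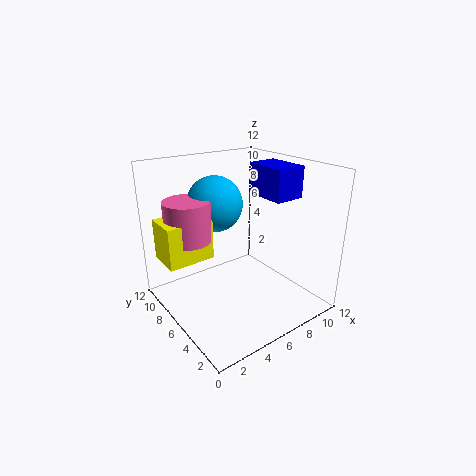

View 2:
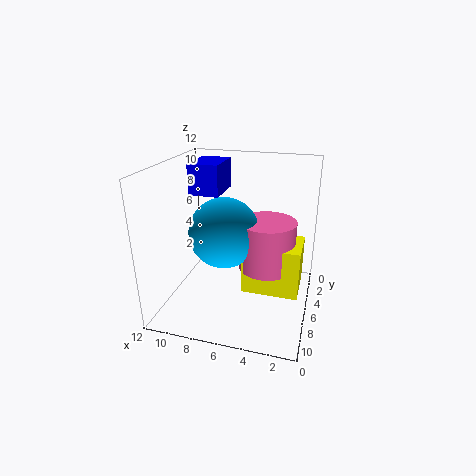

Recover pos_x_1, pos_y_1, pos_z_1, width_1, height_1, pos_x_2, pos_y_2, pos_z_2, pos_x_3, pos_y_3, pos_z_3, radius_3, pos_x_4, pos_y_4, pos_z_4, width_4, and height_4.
pos_x_1 = 7.5; pos_y_1 = 3; pos_z_1 = 9.5; width_1 = 2.5; height_1 = 2.5; pos_x_2 = 6; pos_y_2 = 9.5; pos_z_2 = 8; pos_x_3 = 3; pos_y_3 = 9; pos_z_3 = 5.5; radius_3 = 2; pos_x_4 = 0.5; pos_y_4 = 7.5; pos_z_4 = 4; width_4 = 4; height_4 = 3.5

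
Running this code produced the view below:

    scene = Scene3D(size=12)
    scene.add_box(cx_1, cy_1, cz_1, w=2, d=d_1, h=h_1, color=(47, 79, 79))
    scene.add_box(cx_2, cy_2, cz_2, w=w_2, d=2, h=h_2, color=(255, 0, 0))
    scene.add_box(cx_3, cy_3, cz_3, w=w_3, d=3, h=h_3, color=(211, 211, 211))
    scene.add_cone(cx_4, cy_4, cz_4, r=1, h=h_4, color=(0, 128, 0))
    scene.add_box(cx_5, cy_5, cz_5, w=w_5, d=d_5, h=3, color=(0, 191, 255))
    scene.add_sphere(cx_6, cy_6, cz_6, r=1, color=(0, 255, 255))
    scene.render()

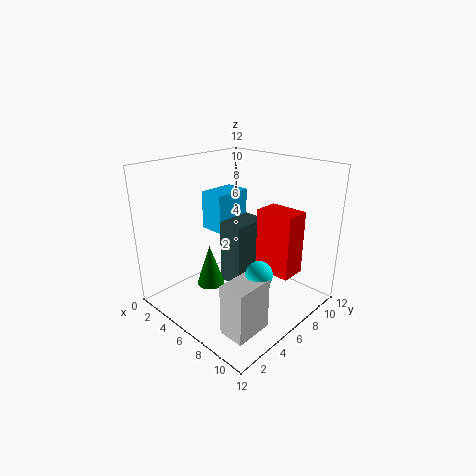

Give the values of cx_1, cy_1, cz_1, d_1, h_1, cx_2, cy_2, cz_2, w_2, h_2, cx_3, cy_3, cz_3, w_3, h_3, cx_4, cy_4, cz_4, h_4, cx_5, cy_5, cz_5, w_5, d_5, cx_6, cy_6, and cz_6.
cx_1 = 6; cy_1 = 4; cz_1 = 3; d_1 = 3; h_1 = 5; cx_2 = 8; cy_2 = 6; cz_2 = 4; w_2 = 3; h_2 = 5; cx_3 = 9; cy_3 = 1; cz_3 = 1; w_3 = 2; h_3 = 4; cx_4 = 7; cy_4 = 2; cz_4 = 4; h_4 = 3; cx_5 = 4; cy_5 = 4; cz_5 = 7; w_5 = 2; d_5 = 3; cx_6 = 10; cy_6 = 4; cz_6 = 5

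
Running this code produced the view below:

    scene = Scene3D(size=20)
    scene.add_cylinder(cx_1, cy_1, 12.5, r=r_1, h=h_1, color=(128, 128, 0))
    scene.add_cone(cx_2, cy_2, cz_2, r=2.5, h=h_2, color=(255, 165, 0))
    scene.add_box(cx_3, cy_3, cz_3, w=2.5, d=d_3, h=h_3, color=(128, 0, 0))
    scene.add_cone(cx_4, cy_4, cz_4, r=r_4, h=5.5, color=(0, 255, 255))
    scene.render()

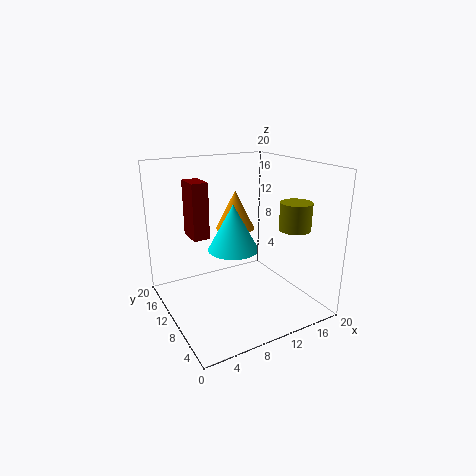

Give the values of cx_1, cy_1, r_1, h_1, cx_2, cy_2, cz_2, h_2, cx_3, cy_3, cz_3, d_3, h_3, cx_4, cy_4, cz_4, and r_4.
cx_1 = 14.5; cy_1 = 3.5; r_1 = 2; h_1 = 3.5; cx_2 = 9; cy_2 = 9; cz_2 = 12; h_2 = 5; cx_3 = 5.5; cy_3 = 15; cz_3 = 8.5; d_3 = 4; h_3 = 8.5; cx_4 = 6.5; cy_4 = 5; cz_4 = 11; r_4 = 3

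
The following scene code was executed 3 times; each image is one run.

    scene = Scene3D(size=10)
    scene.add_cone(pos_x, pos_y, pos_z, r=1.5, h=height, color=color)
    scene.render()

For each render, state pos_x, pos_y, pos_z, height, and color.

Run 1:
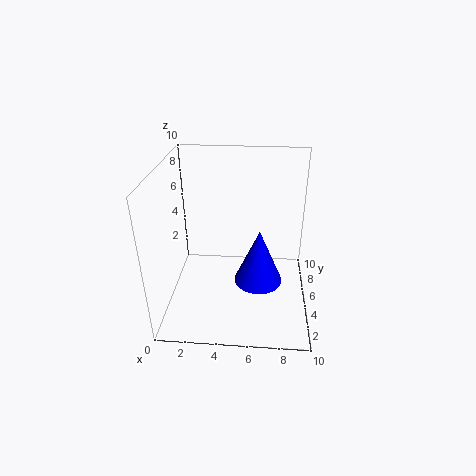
pos_x = 6.5; pos_y = 2.5; pos_z = 3.5; height = 3.5; color = 'blue'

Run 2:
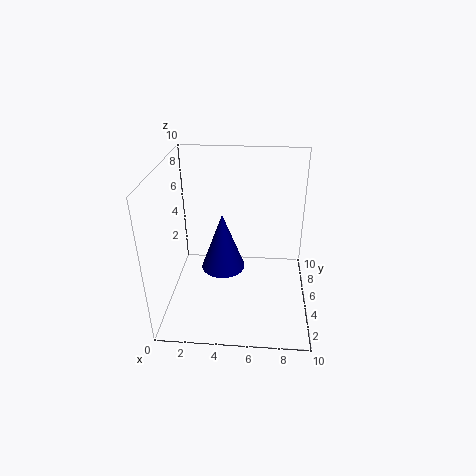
pos_x = 4; pos_y = 4.5; pos_z = 3; height = 4; color = 'navy'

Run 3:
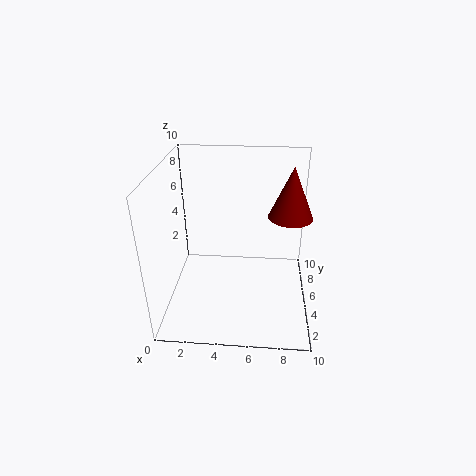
pos_x = 8.5; pos_y = 5.5; pos_z = 6.5; height = 3.5; color = 'maroon'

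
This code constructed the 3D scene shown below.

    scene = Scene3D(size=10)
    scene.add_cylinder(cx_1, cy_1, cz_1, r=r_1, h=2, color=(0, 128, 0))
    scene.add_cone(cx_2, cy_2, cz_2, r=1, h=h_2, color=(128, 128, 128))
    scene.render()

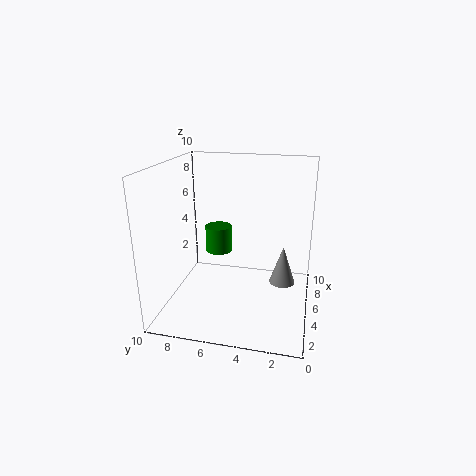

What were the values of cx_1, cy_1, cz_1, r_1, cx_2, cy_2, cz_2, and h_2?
cx_1 = 7, cy_1 = 7, cz_1 = 3, r_1 = 1, cx_2 = 7.5, cy_2 = 2, cz_2 = 0.5, h_2 = 3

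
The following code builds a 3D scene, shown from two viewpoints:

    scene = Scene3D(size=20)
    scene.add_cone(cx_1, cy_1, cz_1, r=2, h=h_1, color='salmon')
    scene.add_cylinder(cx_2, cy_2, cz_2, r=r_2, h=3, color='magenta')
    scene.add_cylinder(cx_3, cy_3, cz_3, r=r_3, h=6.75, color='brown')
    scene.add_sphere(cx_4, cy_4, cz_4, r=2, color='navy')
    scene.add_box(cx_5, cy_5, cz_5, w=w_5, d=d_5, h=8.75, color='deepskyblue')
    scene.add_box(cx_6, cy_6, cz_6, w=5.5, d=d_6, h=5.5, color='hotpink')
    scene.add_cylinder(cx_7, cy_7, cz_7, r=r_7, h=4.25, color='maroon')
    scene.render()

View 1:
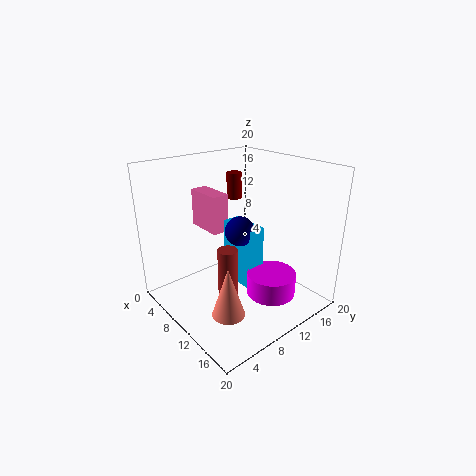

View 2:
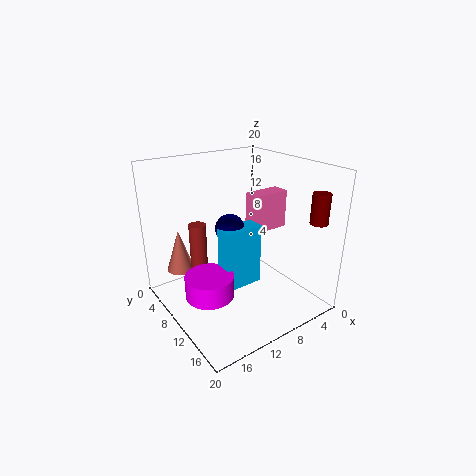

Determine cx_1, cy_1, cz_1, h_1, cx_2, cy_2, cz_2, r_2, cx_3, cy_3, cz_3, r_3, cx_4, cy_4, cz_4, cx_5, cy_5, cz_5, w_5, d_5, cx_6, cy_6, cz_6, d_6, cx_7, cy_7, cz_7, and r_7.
cx_1 = 16, cy_1 = 3.5, cz_1 = 4, h_1 = 6.25, cx_2 = 15.5, cy_2 = 11.25, cz_2 = 3.5, r_2 = 3.25, cx_3 = 13.75, cy_3 = 5.25, cz_3 = 4.5, r_3 = 1.25, cx_4 = 11, cy_4 = 9.5, cz_4 = 11.5, cx_5 = 7.5, cy_5 = 9.5, cz_5 = 3.25, w_5 = 5.5, d_5 = 2.5, cx_6 = 1.75, cy_6 = 8, cz_6 = 10, d_6 = 2.5, cx_7 = 1.25, cy_7 = 16.5, cz_7 = 12.25, r_7 = 1.25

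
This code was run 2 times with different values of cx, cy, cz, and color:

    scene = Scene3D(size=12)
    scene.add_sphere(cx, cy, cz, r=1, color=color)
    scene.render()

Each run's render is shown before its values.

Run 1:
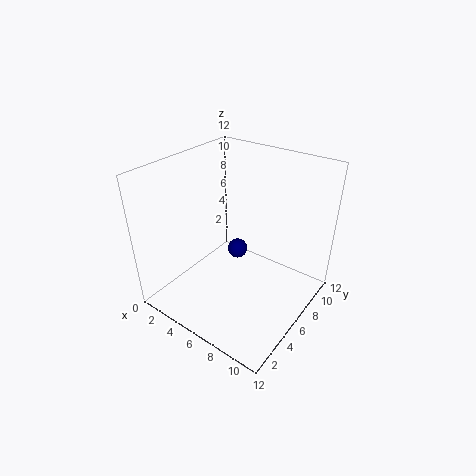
cx = 3, cy = 10, cz = 1.5, color = 'navy'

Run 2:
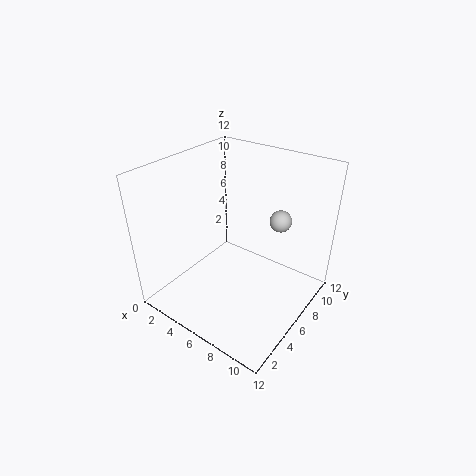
cx = 7.5, cy = 10.5, cz = 6, color = 'lightgray'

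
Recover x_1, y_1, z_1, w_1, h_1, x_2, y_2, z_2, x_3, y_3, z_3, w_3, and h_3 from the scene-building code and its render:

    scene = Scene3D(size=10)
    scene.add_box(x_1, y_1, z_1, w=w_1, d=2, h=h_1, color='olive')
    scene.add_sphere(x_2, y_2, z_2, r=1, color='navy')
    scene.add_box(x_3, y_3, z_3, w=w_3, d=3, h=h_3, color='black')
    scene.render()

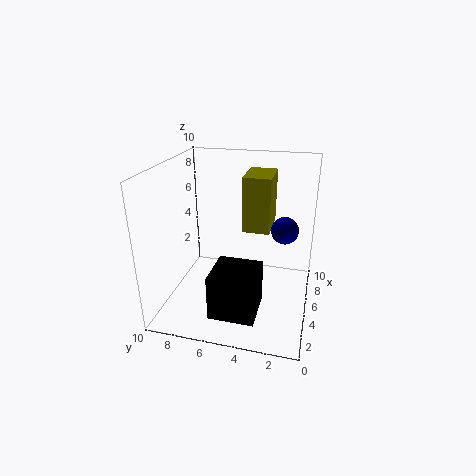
x_1 = 6; y_1 = 3; z_1 = 5; w_1 = 3; h_1 = 4; x_2 = 7; y_2 = 2; z_2 = 5; x_3 = 1; y_3 = 3; z_3 = 1; w_3 = 3; h_3 = 3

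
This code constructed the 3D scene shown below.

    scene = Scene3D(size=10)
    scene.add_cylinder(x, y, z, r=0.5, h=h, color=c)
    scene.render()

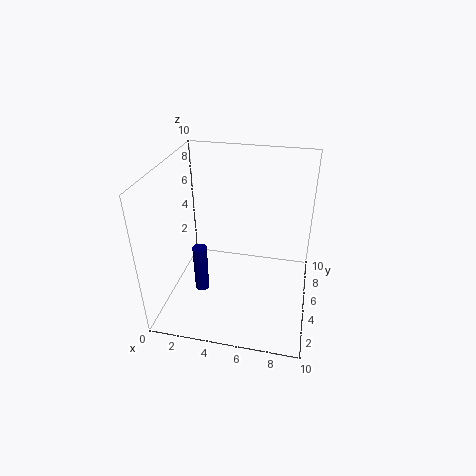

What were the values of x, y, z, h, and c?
x = 2.5, y = 4, z = 1, h = 3.5, c = 'navy'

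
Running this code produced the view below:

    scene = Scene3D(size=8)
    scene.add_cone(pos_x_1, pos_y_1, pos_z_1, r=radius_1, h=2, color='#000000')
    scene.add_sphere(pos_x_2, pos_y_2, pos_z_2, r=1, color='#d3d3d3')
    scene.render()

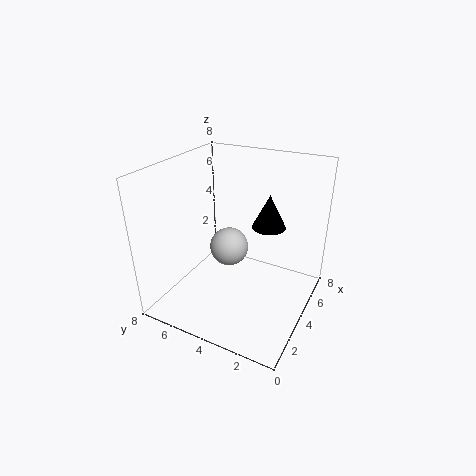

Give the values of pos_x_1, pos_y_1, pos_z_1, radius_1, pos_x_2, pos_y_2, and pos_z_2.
pos_x_1 = 6
pos_y_1 = 3
pos_z_1 = 4
radius_1 = 1
pos_x_2 = 3
pos_y_2 = 4
pos_z_2 = 4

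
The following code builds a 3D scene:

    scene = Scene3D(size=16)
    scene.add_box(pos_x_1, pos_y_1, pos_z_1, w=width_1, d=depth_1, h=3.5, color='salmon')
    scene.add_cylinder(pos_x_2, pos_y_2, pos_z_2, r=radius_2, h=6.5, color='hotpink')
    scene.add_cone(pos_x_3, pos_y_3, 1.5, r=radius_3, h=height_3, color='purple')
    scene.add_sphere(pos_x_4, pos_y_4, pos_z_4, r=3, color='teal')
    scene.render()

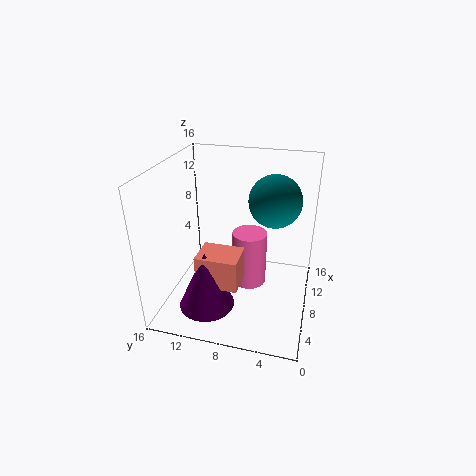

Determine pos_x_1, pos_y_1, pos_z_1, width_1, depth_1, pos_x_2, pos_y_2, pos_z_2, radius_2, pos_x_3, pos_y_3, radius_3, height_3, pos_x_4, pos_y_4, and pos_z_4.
pos_x_1 = 3.5; pos_y_1 = 7; pos_z_1 = 4; width_1 = 3.5; depth_1 = 4.5; pos_x_2 = 9.5; pos_y_2 = 7; pos_z_2 = 1.5; radius_2 = 2; pos_x_3 = 4; pos_y_3 = 10.5; radius_3 = 3; height_3 = 6.5; pos_x_4 = 11; pos_y_4 = 4.5; pos_z_4 = 11.5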